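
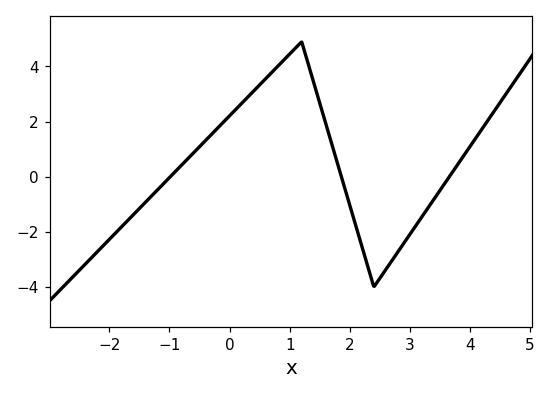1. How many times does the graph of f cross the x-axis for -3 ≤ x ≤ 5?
3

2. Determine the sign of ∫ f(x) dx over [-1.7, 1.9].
positive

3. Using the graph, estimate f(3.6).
-0.2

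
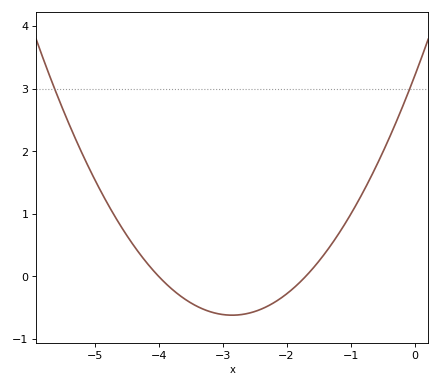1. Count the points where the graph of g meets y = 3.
2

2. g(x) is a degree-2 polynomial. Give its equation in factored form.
y = 0.47(x + 4)(x + 1.7)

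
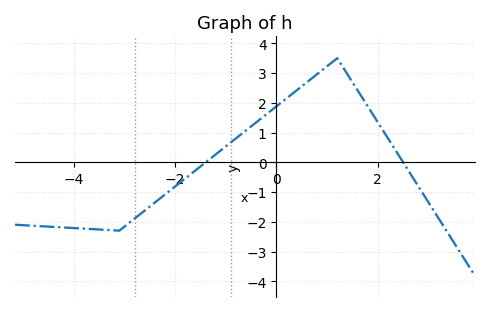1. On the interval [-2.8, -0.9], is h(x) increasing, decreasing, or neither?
increasing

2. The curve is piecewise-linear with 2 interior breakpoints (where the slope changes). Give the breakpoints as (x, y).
(-3.1, -2.3); (1.2, 3.5)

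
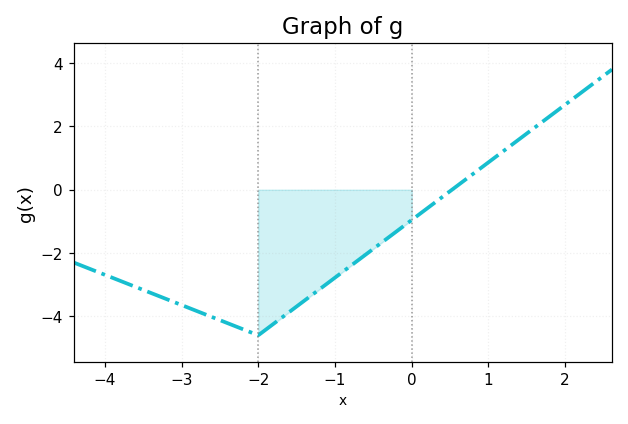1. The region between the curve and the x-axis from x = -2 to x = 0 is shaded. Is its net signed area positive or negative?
negative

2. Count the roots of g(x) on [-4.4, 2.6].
1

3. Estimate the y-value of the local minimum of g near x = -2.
-4.6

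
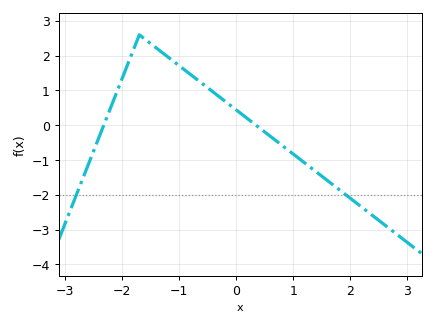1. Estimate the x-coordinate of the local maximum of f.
-1.7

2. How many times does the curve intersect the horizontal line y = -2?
2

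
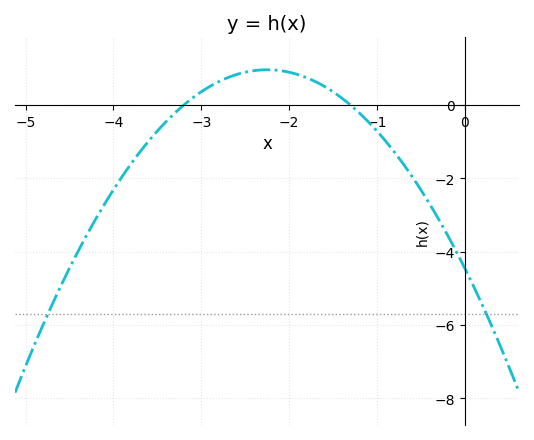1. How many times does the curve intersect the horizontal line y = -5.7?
2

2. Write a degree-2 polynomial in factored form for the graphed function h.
y = -1.07(x + 3.2)(x + 1.3)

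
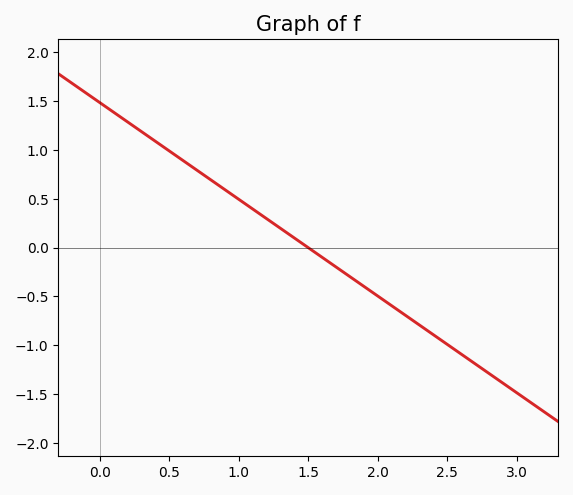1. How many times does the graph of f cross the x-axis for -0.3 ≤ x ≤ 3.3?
1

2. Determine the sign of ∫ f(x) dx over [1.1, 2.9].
negative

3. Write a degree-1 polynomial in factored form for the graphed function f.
y = -0.99(x - 1.5)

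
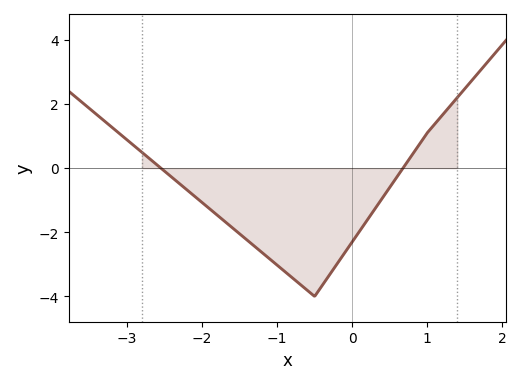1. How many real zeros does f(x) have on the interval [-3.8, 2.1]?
2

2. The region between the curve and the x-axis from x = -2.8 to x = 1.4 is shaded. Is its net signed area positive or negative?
negative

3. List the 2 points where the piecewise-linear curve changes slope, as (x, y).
(-0.5, -4); (1, 1.1)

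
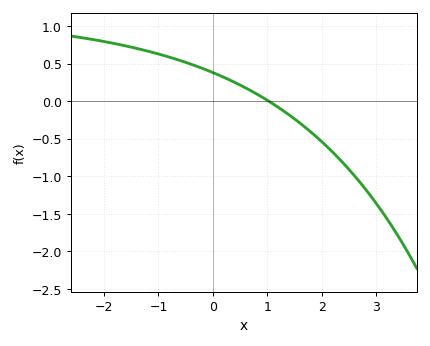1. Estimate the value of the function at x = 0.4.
0.25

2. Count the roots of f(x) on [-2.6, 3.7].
1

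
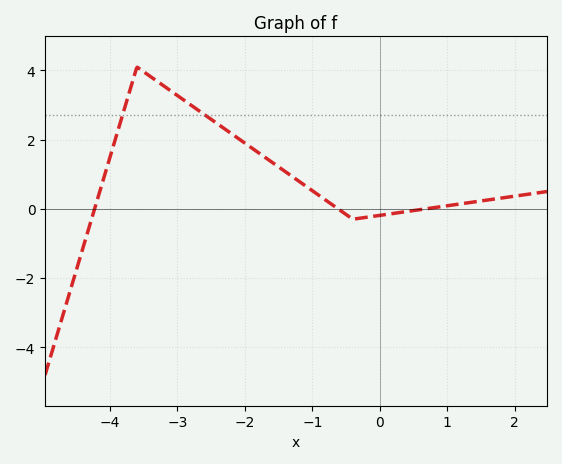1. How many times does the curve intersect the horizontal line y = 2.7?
2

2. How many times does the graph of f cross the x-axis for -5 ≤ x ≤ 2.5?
3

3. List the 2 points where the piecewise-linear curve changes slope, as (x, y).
(-3.6, 4.1); (-0.4, -0.3)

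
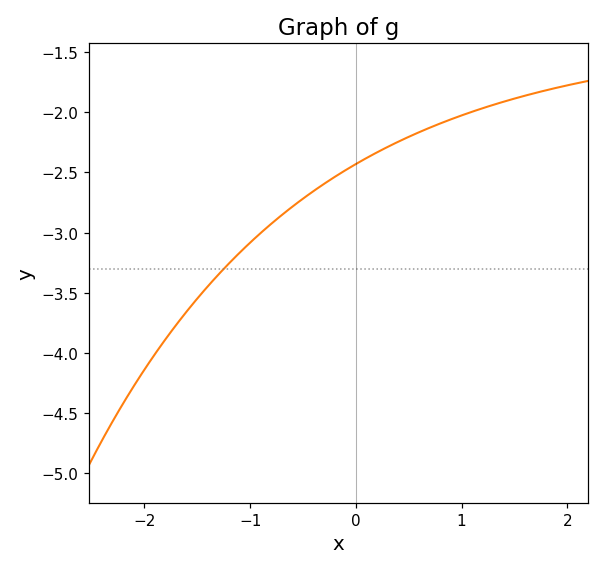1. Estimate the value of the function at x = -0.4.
-2.65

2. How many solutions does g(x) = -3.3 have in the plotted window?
1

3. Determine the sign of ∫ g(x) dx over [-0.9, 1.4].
negative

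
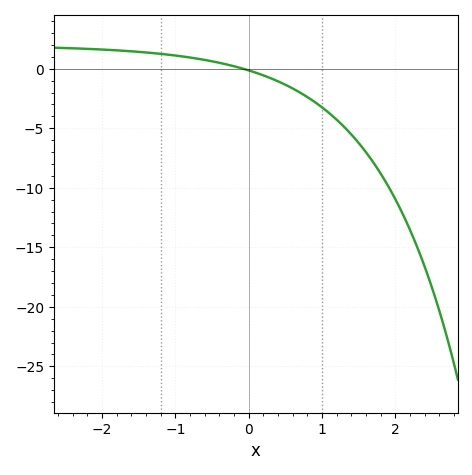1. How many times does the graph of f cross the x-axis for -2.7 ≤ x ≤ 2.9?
1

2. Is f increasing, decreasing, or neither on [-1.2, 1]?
decreasing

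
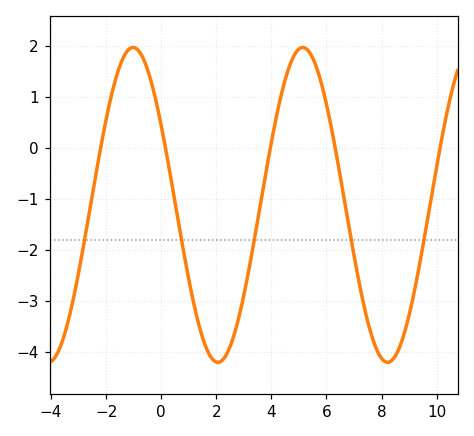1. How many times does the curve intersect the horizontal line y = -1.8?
5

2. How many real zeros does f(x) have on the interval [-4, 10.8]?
5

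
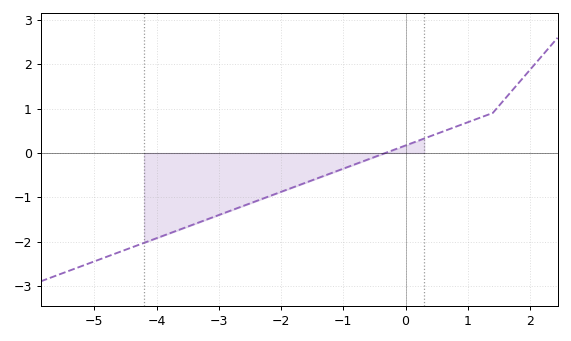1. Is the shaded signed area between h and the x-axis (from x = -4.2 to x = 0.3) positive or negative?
negative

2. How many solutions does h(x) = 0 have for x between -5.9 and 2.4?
1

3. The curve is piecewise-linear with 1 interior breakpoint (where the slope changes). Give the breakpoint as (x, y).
(1.4, 0.9)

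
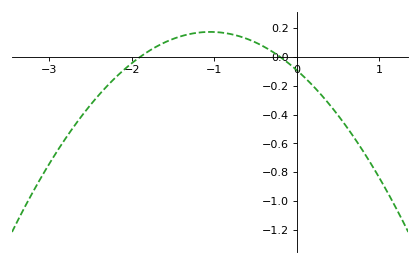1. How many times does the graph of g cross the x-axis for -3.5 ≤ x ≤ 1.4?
2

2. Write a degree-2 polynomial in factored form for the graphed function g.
y = -0.24(x + 1.9)(x + 0.2)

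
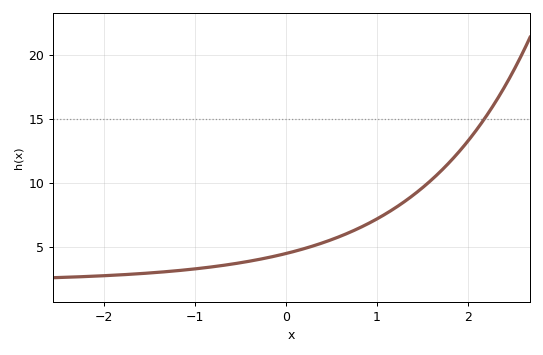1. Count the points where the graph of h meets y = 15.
1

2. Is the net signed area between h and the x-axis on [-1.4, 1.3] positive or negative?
positive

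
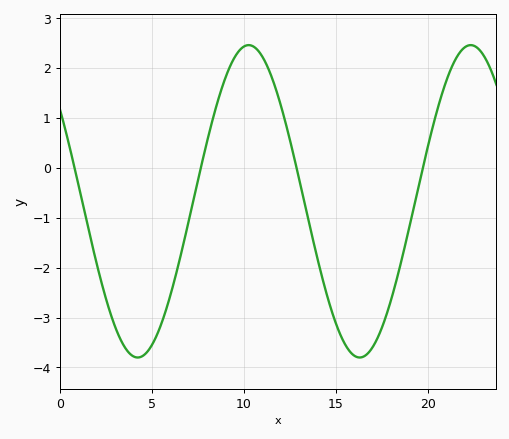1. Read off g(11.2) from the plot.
2.09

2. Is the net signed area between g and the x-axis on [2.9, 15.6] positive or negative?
negative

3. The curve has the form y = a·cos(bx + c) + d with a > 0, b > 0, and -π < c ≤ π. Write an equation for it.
y = 3.13cos(0.52x + 0.952) - 0.67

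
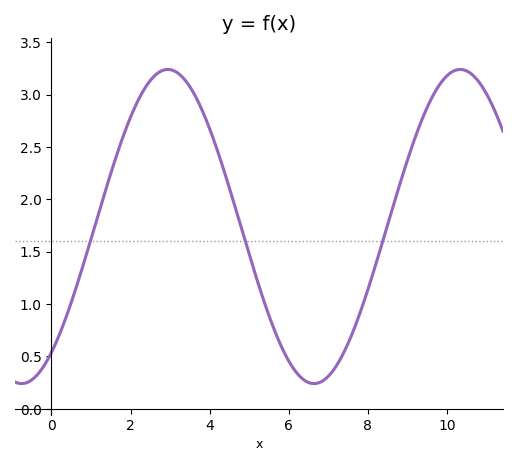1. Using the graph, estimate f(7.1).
0.354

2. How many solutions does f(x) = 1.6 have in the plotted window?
3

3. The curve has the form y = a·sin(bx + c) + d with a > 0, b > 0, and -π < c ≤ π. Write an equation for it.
y = 1.5sin(0.85x - 0.93) + 1.74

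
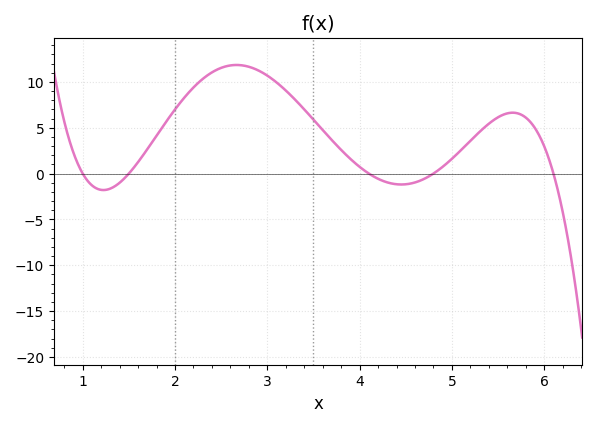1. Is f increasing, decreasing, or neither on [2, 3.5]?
neither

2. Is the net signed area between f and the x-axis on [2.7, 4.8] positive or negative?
positive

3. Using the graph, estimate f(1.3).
-1.64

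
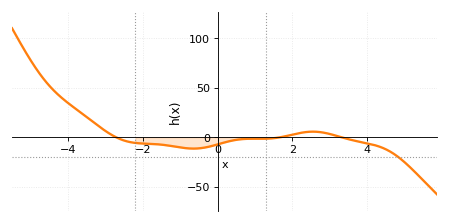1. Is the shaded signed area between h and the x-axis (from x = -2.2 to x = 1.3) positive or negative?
negative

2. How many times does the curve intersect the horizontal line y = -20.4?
1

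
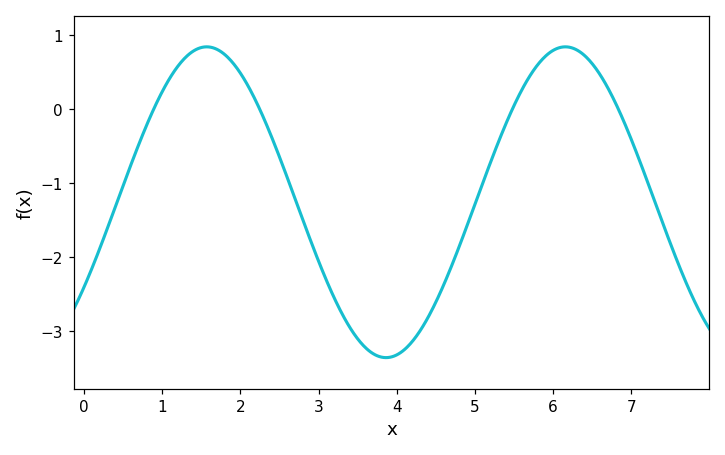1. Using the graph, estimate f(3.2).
-2.6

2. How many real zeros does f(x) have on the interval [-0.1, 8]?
4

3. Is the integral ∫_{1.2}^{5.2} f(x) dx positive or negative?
negative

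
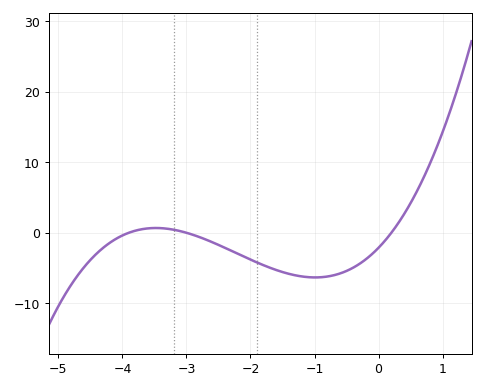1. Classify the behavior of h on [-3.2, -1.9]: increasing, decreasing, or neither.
decreasing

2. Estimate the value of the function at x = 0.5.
4.2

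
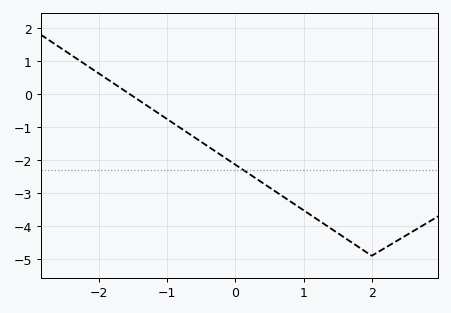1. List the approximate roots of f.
-1.6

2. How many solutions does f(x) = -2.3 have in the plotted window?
1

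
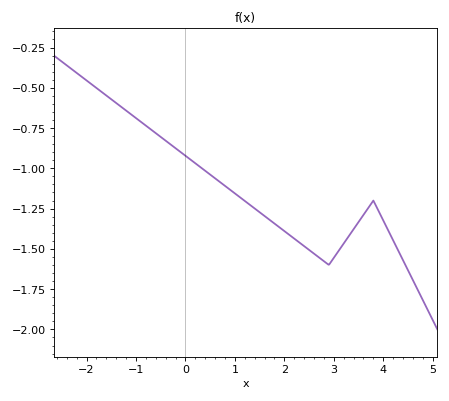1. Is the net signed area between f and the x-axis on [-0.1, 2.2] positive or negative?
negative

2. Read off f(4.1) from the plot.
-1.38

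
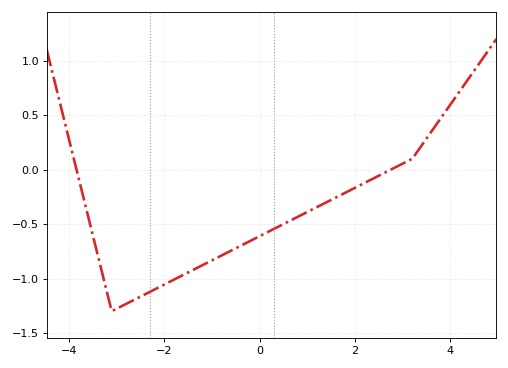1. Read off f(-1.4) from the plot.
-0.922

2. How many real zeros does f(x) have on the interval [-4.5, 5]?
2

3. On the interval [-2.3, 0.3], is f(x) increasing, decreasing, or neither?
increasing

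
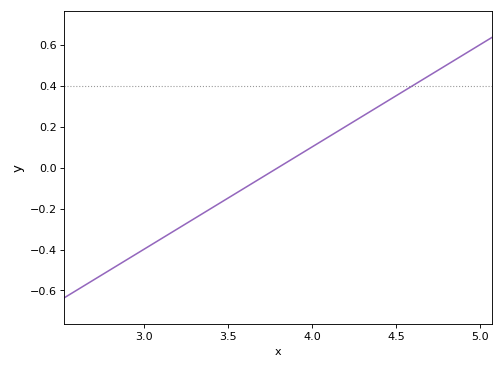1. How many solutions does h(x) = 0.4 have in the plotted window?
1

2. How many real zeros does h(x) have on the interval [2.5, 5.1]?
1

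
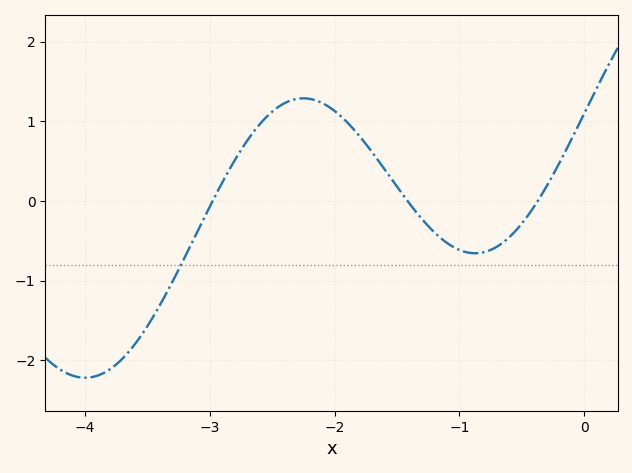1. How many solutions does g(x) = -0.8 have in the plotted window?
1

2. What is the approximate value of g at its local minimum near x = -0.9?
-0.654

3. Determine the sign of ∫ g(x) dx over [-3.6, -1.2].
positive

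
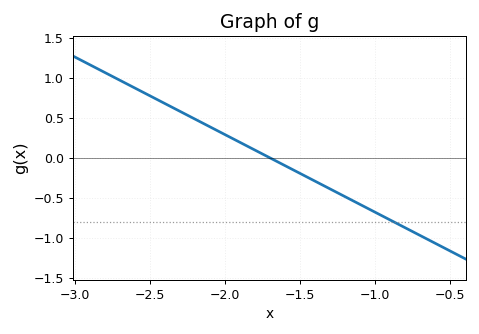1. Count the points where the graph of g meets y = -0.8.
1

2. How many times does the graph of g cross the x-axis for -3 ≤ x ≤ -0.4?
1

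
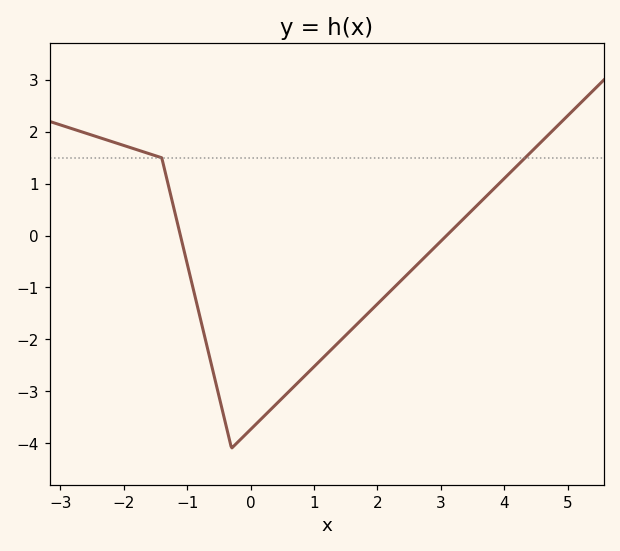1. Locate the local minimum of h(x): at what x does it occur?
-0.4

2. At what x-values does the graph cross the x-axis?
-1.2, 3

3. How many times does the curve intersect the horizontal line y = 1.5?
2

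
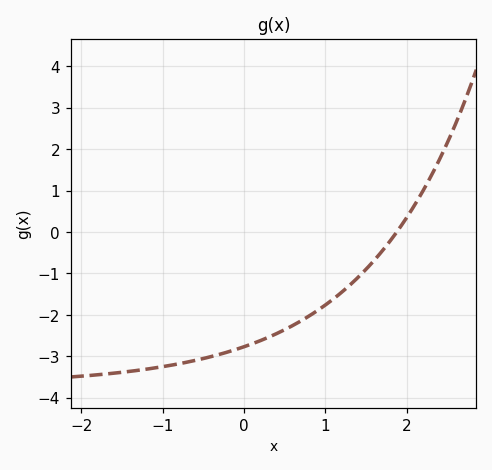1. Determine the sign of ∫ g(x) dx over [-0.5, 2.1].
negative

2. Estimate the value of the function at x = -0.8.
-3.2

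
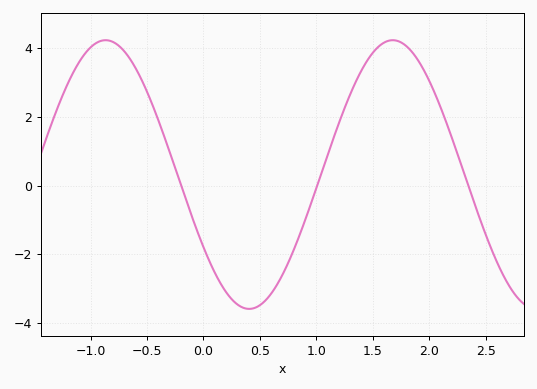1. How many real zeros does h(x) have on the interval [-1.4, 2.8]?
3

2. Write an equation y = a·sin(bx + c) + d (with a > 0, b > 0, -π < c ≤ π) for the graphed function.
y = 3.91sin(2.47x - 2.57) + 0.32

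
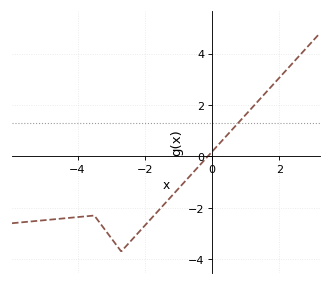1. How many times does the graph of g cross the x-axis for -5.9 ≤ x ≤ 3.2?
1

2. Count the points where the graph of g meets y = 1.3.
1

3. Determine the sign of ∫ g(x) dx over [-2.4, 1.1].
negative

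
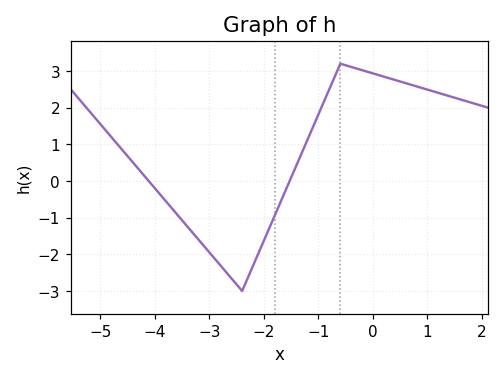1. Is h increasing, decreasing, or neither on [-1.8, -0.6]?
increasing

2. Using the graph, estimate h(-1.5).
0.1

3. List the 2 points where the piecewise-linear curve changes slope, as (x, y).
(-2.4, -3); (-0.6, 3.2)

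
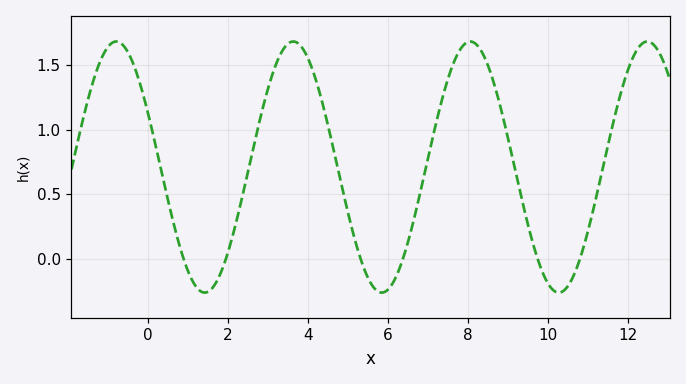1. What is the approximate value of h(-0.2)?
1.35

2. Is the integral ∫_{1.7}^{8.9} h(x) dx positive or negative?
positive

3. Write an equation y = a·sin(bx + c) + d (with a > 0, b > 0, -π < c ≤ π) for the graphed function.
y = 0.97sin(1.42x + 2.7) + 0.71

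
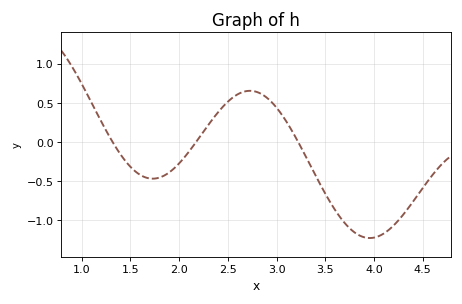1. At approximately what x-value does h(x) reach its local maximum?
2.73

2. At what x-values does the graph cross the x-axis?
1.32, 2.17, 3.22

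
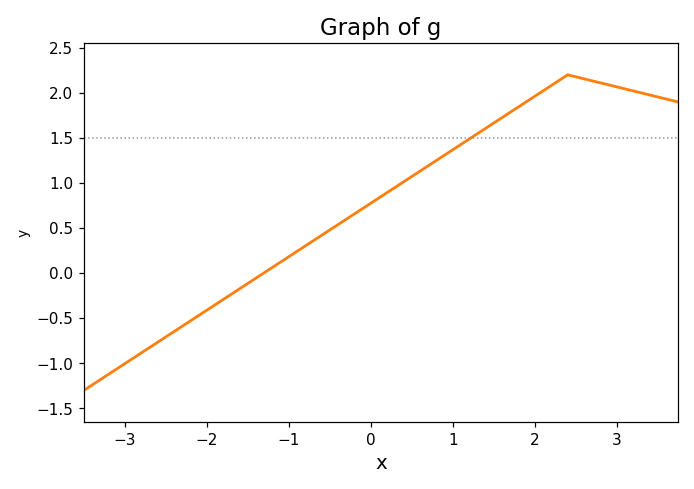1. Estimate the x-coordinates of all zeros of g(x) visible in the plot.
-1.31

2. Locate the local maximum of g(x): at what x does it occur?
2.4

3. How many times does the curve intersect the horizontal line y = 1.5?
1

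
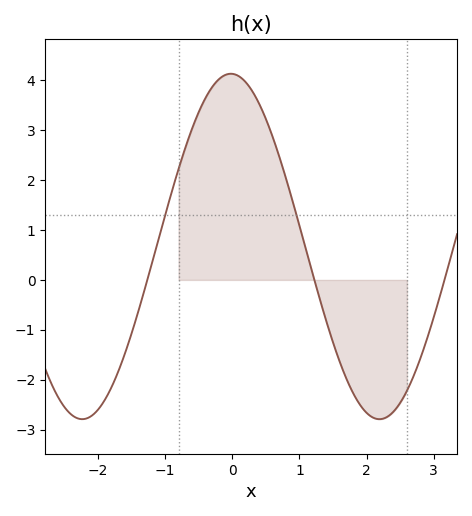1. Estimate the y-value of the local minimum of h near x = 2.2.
-2.8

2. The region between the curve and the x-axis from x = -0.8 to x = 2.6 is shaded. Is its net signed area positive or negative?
positive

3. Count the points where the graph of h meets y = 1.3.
2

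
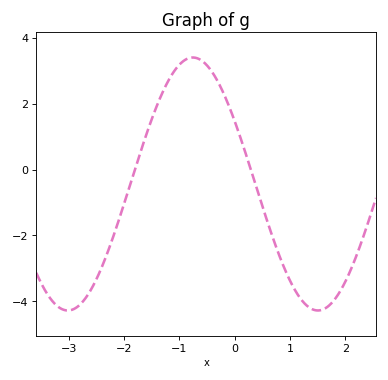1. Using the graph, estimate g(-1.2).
2.69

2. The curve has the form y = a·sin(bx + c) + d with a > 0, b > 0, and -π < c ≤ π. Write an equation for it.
y = 3.84sin(1.39x + 2.62) - 0.44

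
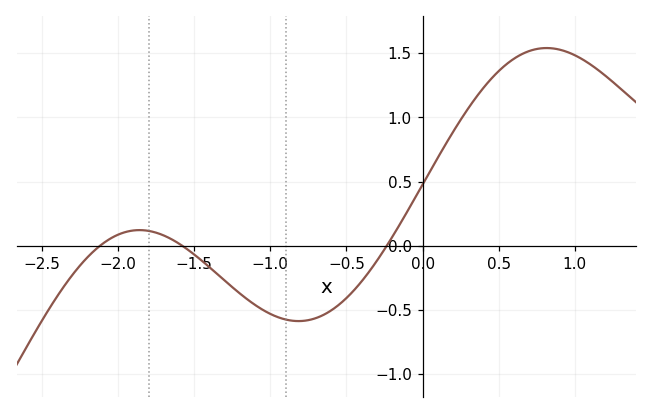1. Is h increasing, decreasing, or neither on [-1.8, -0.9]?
decreasing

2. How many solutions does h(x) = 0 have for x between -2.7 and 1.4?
3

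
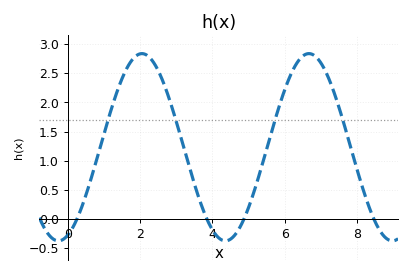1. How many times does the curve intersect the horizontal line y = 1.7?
4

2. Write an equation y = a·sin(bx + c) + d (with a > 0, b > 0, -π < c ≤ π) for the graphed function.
y = 1.61sin(1.4x - 1.2) + 1.23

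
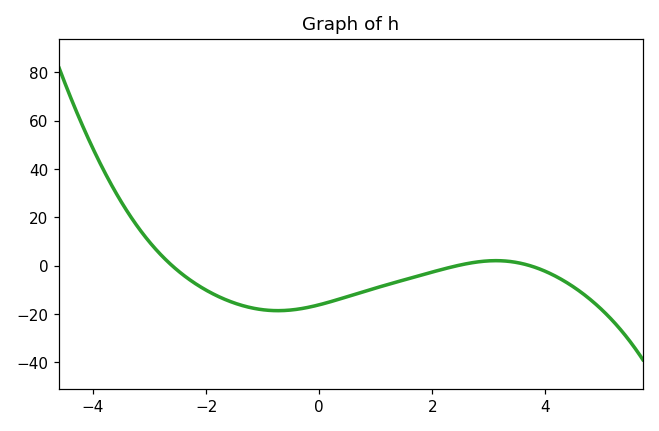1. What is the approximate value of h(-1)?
-18.2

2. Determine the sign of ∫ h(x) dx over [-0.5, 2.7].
negative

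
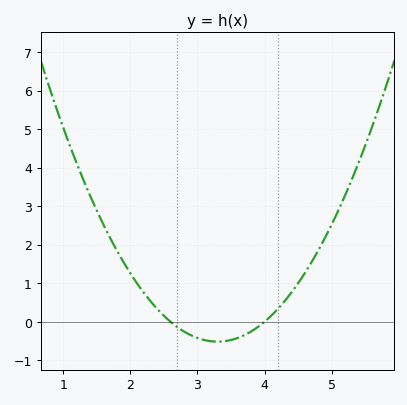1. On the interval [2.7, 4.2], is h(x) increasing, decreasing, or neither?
neither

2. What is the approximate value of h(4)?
0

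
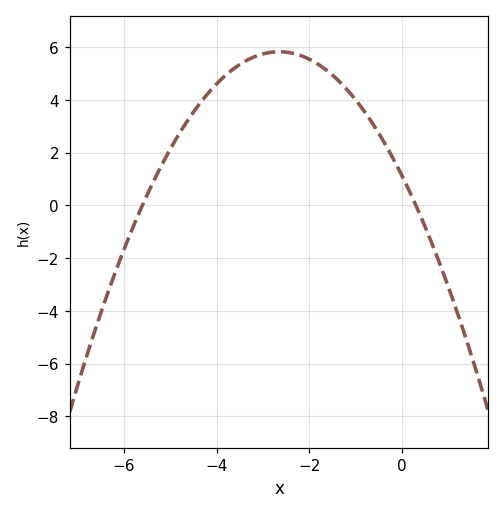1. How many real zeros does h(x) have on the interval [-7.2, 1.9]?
2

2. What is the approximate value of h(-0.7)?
3.2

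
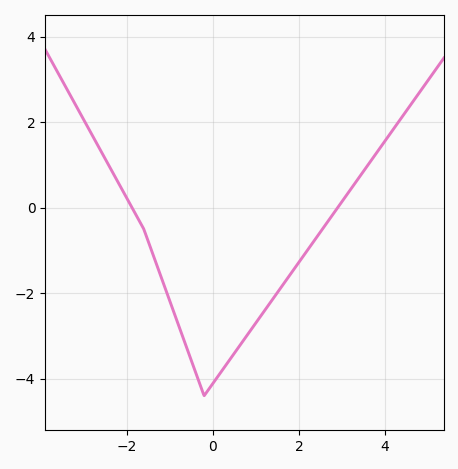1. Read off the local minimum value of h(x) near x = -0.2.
-4.4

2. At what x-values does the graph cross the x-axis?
-1.8, 2.8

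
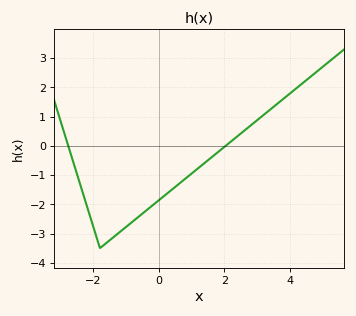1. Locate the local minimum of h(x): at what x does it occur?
-1.8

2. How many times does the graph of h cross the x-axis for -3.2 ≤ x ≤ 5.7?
2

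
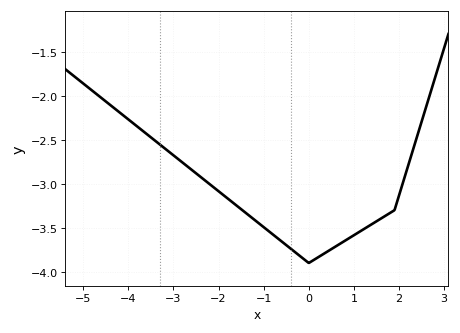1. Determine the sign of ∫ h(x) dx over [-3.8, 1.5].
negative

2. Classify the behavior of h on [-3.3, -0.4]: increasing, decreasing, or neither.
decreasing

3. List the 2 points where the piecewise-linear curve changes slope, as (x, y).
(0, -3.9); (1.9, -3.3)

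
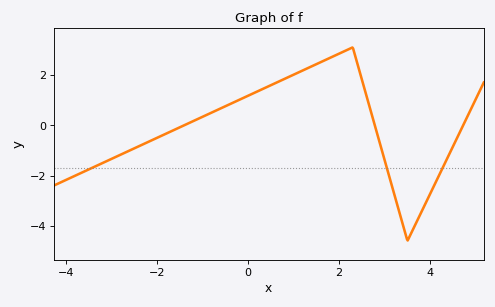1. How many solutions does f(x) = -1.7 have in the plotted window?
3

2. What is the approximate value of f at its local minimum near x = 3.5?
-4.6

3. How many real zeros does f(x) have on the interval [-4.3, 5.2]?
3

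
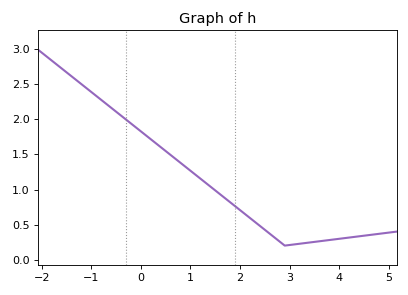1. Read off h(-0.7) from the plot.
2.2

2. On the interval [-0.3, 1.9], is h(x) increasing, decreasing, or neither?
decreasing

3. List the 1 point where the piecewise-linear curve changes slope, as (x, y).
(2.9, 0.2)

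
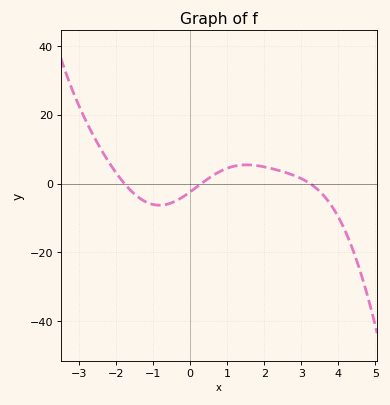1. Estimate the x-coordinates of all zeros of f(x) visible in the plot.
-1.77, 0.296, 3.24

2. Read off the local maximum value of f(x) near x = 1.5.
5.49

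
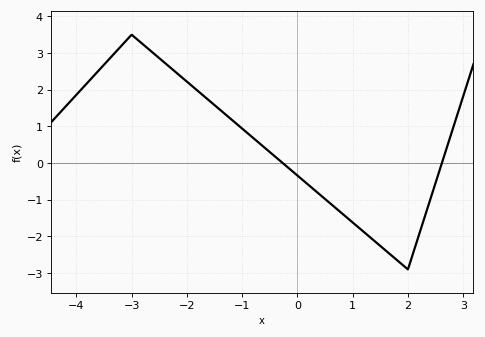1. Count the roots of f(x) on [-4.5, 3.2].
2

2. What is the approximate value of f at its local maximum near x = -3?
3.5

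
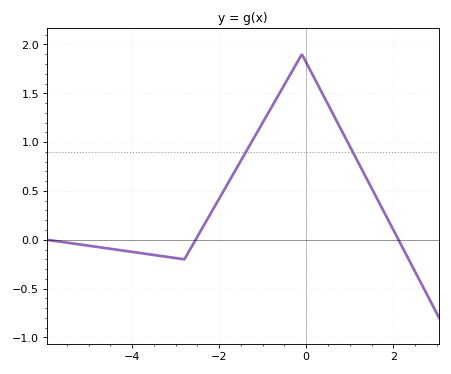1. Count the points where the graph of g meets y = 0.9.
2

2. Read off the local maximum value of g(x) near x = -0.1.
1.9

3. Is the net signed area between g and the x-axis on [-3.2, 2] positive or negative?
positive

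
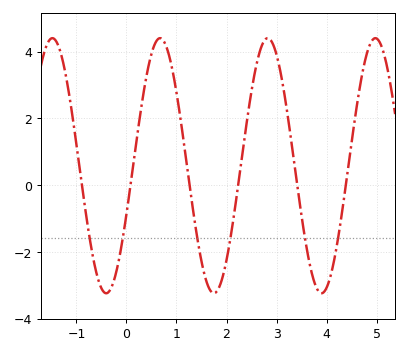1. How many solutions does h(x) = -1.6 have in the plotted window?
6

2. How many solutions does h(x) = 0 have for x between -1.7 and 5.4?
6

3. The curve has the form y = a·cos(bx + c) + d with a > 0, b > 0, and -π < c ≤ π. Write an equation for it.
y = 3.82cos(2.9x - 2) + 0.58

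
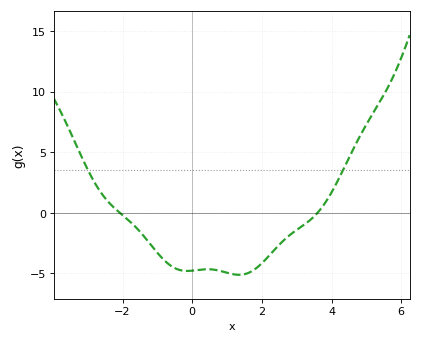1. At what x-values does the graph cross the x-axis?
-2.08, 3.6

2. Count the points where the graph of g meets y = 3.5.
2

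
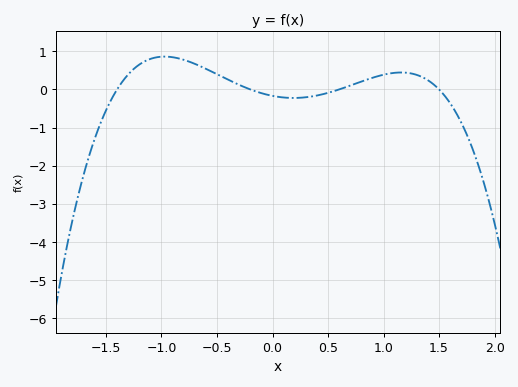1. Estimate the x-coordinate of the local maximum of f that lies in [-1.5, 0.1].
-1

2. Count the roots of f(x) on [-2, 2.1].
4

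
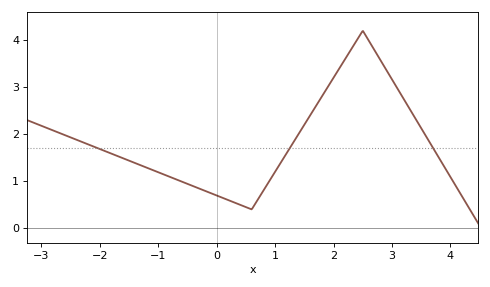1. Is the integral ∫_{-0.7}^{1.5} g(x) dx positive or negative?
positive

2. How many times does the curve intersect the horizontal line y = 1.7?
3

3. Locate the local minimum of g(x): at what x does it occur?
0.6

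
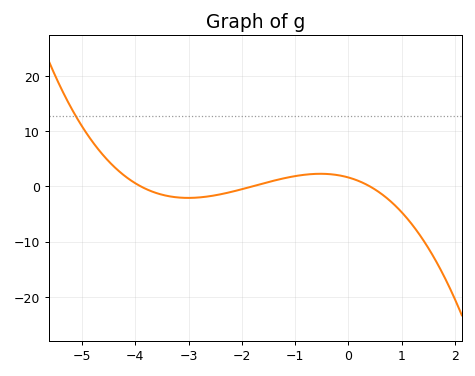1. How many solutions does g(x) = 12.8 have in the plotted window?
1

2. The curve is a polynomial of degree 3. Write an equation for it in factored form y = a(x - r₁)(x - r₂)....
y = -0.57(x + 3.9)(x + 1.8)(x - 0.4)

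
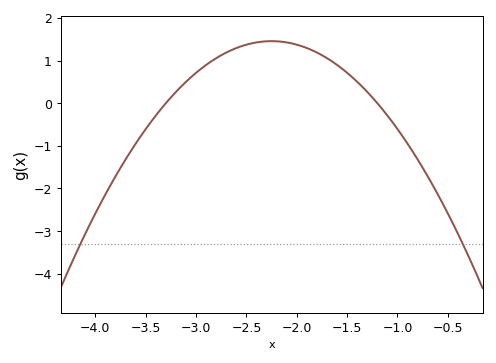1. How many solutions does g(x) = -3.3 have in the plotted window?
2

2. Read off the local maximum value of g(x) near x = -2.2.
1.5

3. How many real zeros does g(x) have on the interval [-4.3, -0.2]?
2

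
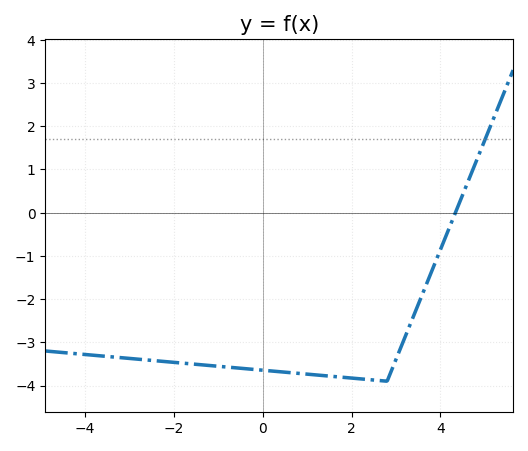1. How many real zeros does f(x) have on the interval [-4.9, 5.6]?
1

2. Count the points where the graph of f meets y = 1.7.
1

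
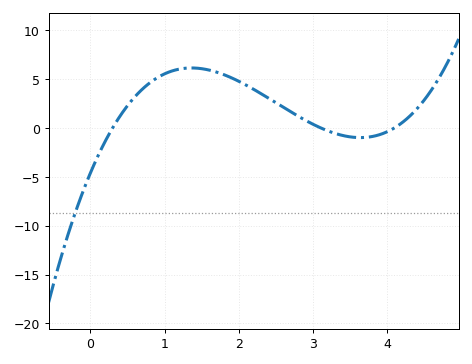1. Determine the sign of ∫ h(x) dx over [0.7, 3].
positive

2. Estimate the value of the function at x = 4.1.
0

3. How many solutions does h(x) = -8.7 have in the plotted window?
1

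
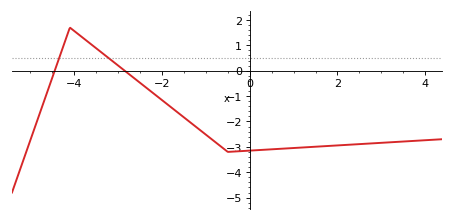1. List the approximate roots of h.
-4.44, -2.85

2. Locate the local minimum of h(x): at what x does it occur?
-0.496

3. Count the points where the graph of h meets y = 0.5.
2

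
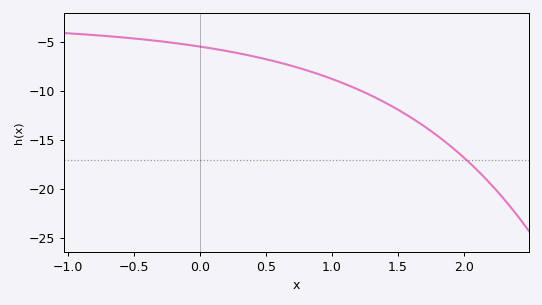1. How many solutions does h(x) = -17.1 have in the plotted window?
1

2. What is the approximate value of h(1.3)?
-10.5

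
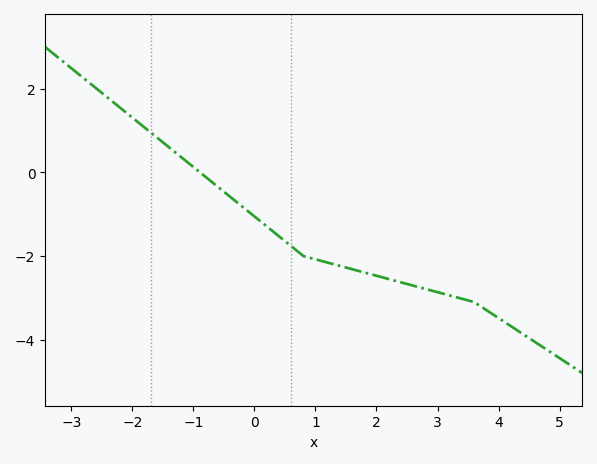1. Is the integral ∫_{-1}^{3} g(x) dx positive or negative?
negative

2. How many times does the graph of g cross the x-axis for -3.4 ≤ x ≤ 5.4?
1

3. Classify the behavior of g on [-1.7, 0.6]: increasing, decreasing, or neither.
decreasing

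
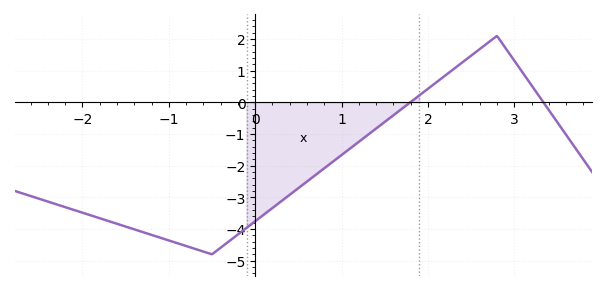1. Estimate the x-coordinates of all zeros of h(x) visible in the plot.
1.8, 3.3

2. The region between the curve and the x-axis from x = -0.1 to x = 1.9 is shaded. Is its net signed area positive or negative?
negative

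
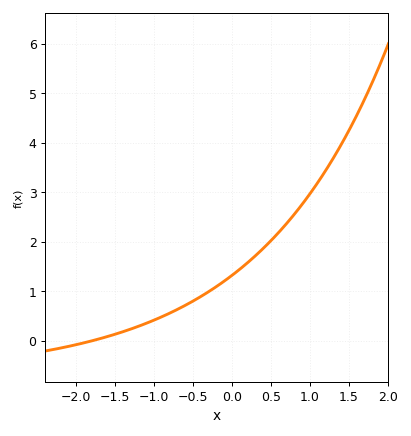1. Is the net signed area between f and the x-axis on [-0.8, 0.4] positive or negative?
positive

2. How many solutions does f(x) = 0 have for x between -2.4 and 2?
1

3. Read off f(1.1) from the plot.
3.19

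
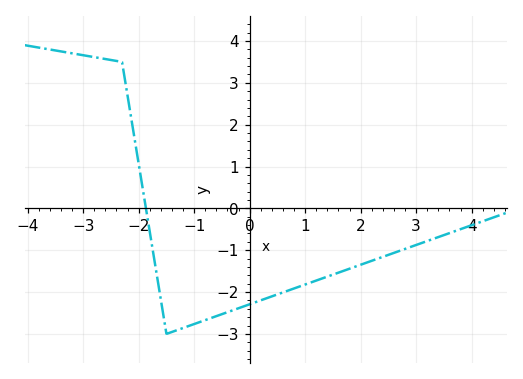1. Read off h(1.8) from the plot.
-1.4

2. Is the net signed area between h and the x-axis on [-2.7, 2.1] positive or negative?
negative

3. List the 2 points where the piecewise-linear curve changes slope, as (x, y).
(-2.3, 3.5); (-1.5, -3)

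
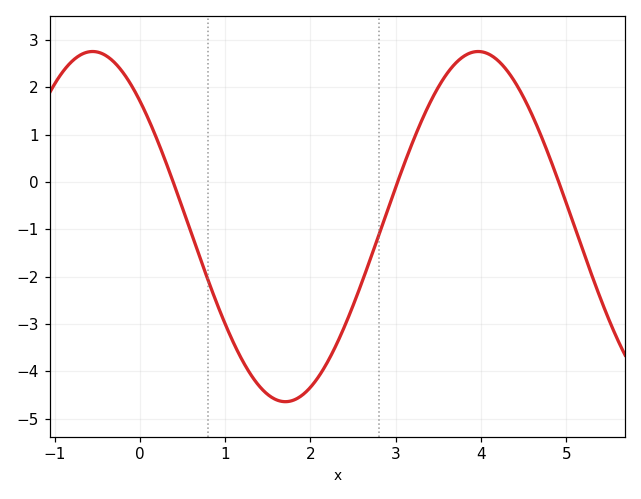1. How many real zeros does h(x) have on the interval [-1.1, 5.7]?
3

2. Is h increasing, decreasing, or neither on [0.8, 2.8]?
neither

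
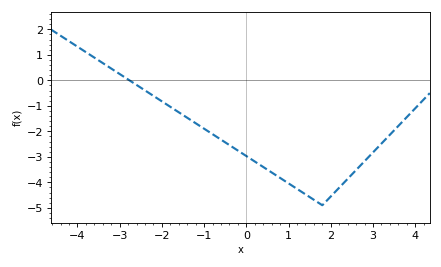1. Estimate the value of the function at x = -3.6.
0.892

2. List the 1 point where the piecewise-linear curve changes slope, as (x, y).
(1.8, -4.9)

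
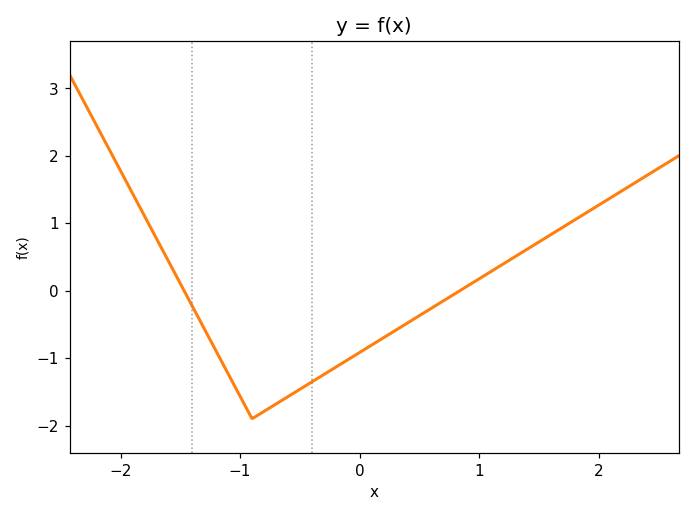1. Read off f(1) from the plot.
0.175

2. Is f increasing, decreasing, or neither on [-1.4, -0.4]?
neither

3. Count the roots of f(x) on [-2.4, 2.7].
2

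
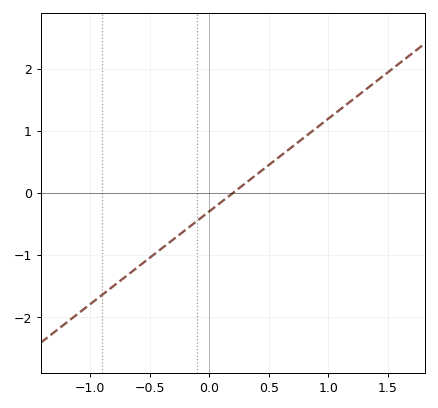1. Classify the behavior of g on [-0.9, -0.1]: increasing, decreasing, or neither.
increasing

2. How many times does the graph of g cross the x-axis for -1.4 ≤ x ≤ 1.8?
1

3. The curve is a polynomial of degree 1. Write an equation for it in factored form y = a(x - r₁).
y = 1.49(x - 0.2)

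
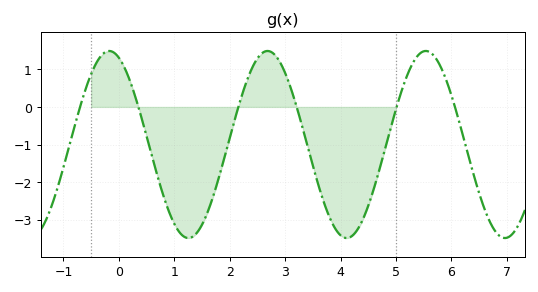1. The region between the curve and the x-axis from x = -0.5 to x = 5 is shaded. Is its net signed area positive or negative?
negative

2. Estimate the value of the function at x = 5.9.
0.7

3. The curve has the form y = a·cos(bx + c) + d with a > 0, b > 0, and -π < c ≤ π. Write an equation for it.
y = 2.49cos(2.2x + 0.38) - 1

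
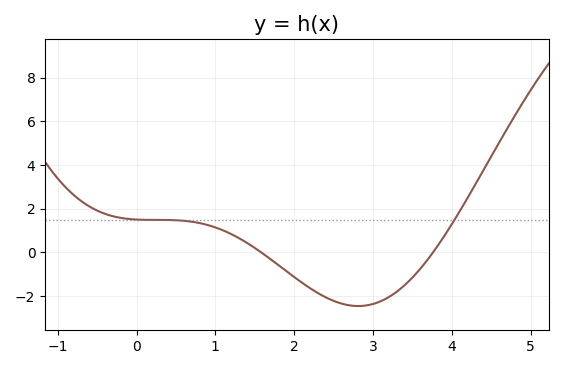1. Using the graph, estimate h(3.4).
-1.4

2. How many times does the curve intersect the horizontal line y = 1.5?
2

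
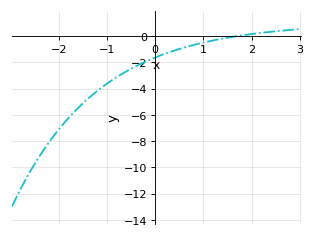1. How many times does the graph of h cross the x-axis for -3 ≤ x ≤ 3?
1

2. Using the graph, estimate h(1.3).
-0.26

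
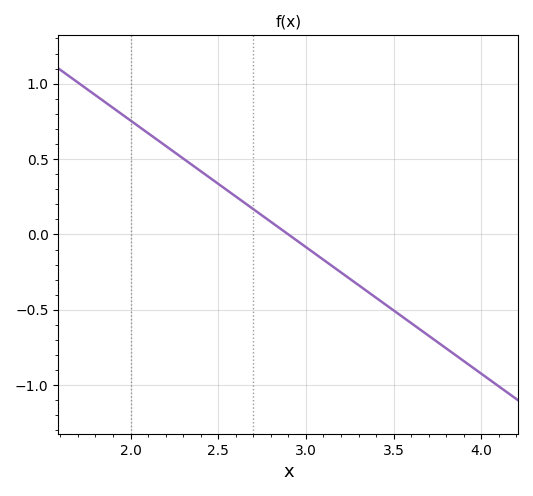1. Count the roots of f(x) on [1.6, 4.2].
1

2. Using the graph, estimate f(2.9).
0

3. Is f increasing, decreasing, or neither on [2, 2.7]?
decreasing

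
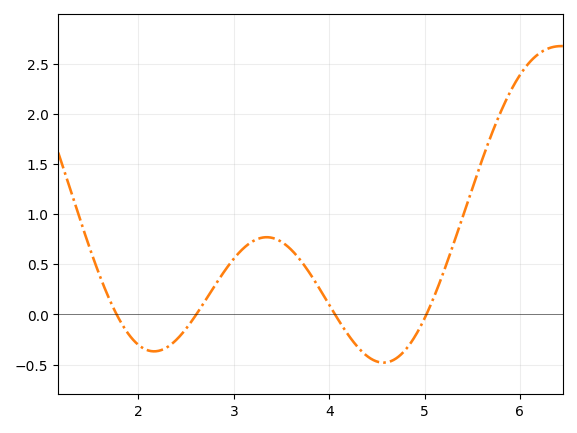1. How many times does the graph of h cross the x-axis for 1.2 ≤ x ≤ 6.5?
4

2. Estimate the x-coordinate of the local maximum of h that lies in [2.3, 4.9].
3.34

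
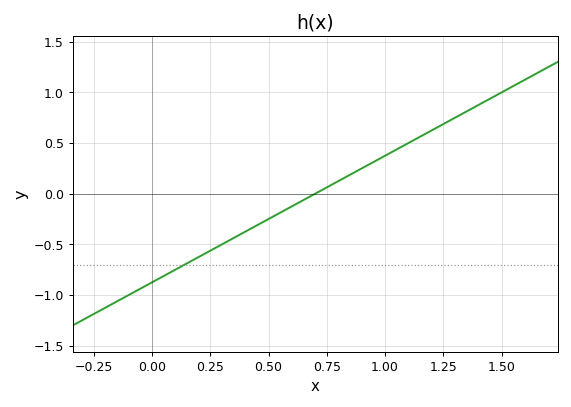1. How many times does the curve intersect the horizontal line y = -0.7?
1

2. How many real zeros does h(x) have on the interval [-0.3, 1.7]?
1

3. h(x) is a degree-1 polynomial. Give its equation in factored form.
y = 1.25(x - 0.7)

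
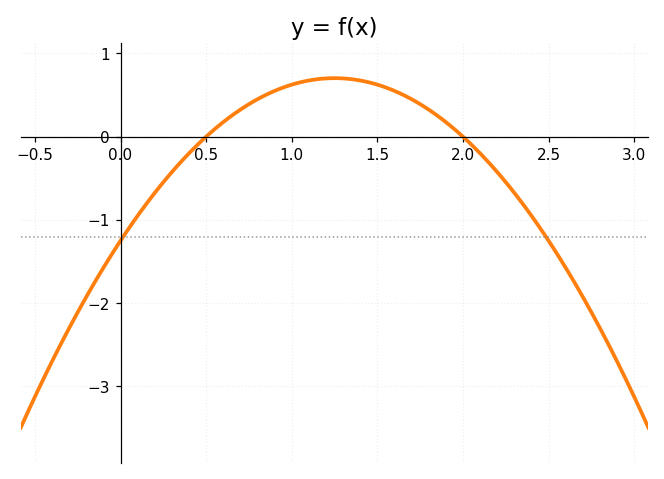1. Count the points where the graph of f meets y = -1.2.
2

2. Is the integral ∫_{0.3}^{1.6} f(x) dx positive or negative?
positive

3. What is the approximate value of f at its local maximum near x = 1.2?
0.7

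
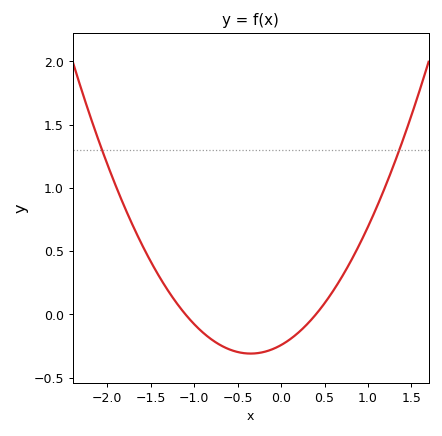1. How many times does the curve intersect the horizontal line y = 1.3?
2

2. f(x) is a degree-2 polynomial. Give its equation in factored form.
y = 0.55(x + 1.1)(x - 0.4)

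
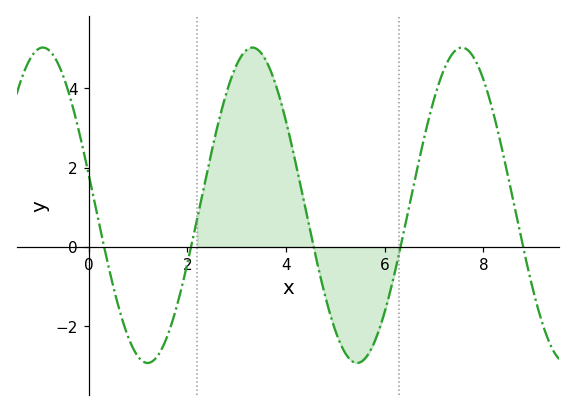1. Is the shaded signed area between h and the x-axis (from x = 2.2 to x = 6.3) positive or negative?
positive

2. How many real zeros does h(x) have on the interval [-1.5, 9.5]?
5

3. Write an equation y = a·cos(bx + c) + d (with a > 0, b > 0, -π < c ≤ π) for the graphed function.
y = 3.97cos(1.5x + 1.4) + 1.05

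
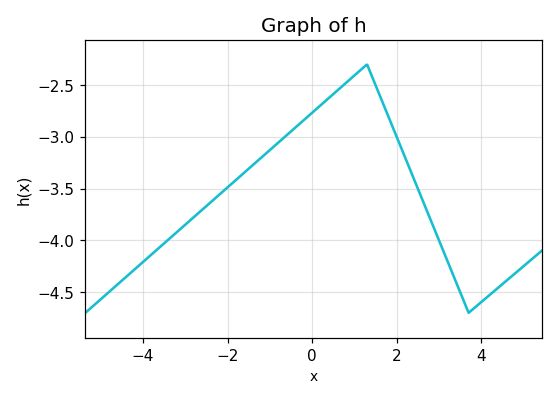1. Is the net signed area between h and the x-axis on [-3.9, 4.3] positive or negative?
negative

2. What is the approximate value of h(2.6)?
-3.6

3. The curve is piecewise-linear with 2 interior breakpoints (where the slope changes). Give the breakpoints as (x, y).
(1.3, -2.3); (3.7, -4.7)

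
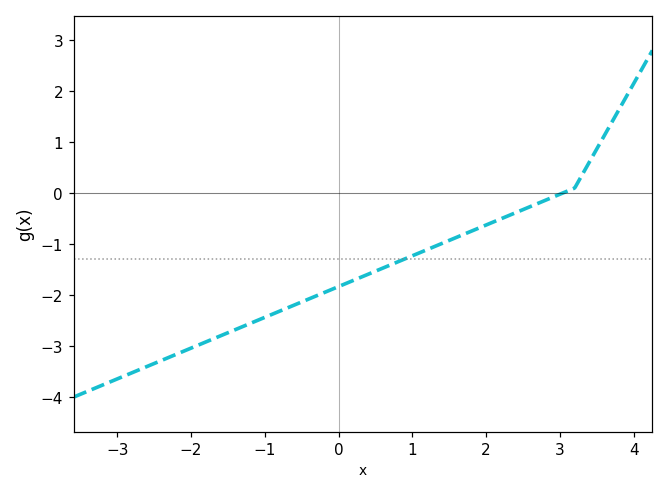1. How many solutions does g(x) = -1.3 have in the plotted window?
1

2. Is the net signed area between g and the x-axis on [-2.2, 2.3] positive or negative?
negative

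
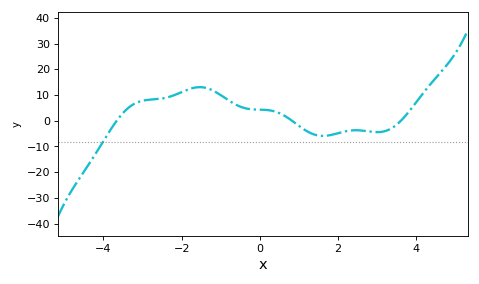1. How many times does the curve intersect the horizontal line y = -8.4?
1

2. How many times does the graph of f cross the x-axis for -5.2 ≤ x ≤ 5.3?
3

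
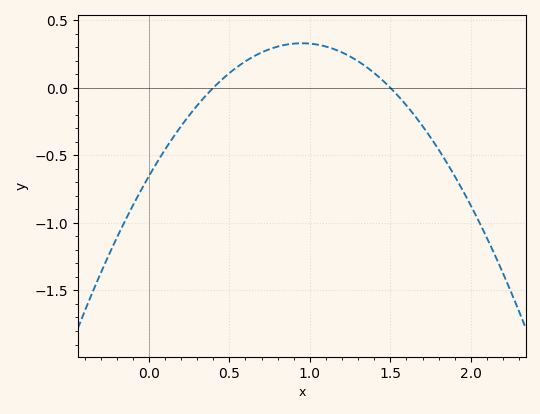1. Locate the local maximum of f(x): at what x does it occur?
0.95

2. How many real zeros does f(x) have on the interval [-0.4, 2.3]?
2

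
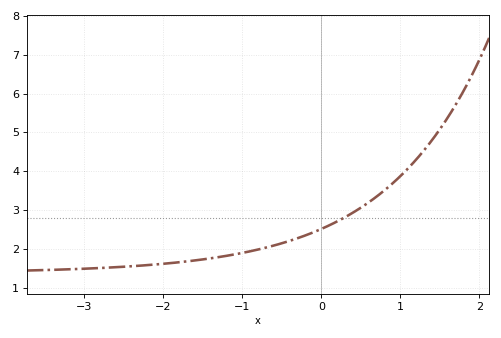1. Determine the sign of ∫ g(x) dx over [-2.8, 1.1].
positive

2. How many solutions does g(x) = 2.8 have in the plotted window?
1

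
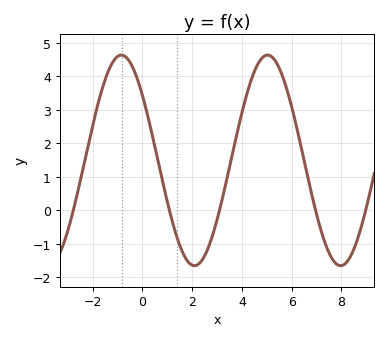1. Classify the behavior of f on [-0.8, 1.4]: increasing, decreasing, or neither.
decreasing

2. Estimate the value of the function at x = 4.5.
4.14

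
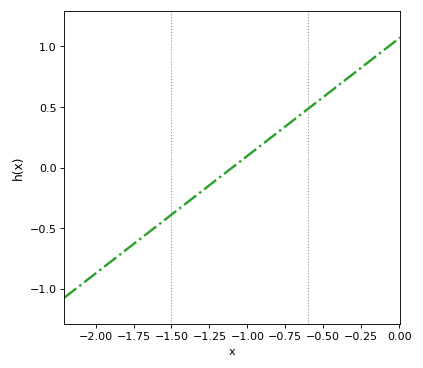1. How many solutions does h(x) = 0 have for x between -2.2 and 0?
1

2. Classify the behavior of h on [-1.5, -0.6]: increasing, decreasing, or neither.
increasing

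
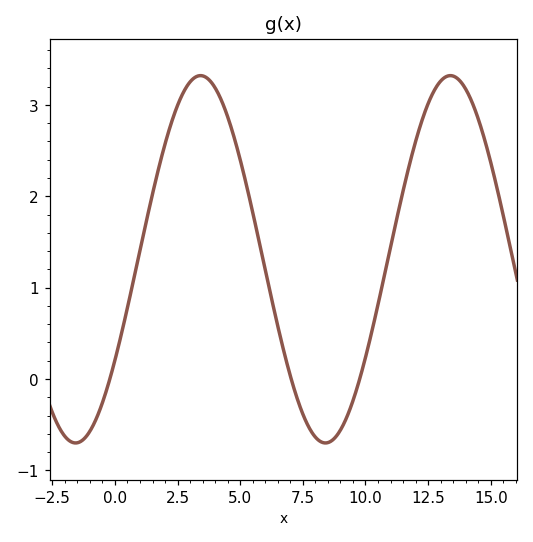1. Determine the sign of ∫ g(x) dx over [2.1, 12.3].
positive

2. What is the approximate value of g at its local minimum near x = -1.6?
-0.7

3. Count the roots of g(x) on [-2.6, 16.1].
3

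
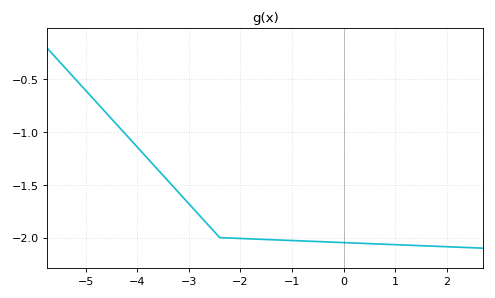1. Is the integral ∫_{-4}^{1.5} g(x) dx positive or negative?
negative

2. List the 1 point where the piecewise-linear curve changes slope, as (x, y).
(-2.4, -2)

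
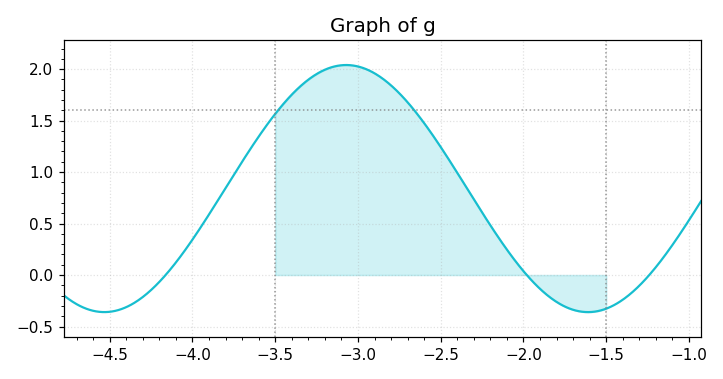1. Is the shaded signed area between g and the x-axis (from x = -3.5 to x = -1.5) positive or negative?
positive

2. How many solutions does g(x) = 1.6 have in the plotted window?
2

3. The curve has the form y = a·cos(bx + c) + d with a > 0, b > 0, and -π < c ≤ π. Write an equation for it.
y = 1.2cos(2.1x + 0.32) + 0.84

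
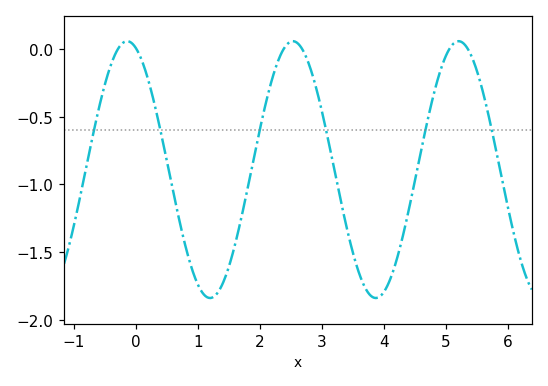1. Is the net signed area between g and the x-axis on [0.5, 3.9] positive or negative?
negative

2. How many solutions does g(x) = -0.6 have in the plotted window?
6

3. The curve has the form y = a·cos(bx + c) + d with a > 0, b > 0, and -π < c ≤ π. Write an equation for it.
y = 0.95cos(2.4x + 0.32) - 0.89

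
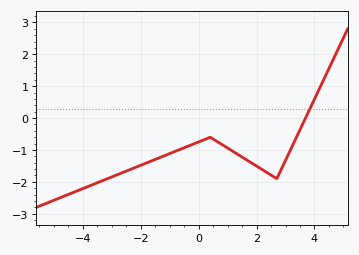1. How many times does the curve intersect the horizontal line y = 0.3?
1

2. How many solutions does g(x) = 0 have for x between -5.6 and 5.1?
1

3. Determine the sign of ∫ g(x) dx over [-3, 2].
negative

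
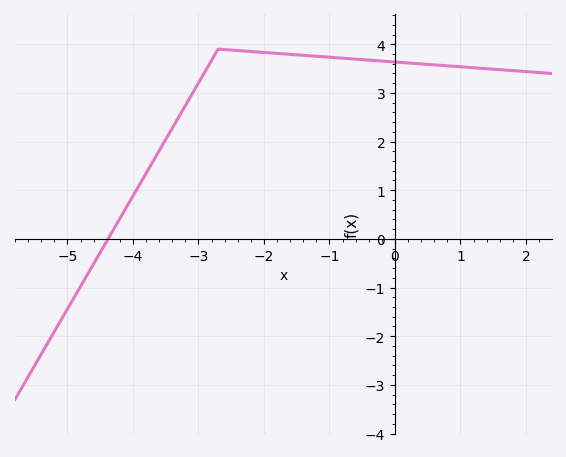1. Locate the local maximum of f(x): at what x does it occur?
-2.7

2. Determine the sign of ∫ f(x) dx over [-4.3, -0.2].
positive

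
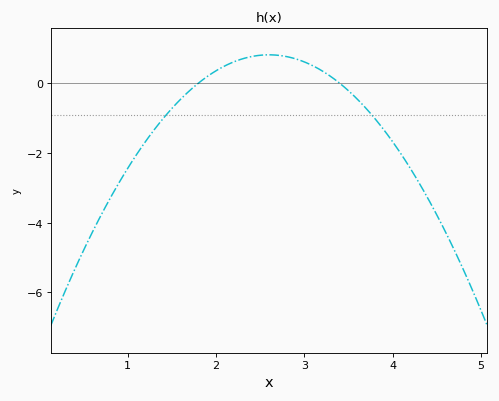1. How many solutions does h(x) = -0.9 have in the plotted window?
2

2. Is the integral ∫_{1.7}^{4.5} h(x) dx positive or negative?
negative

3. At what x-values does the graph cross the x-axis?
1.8, 3.4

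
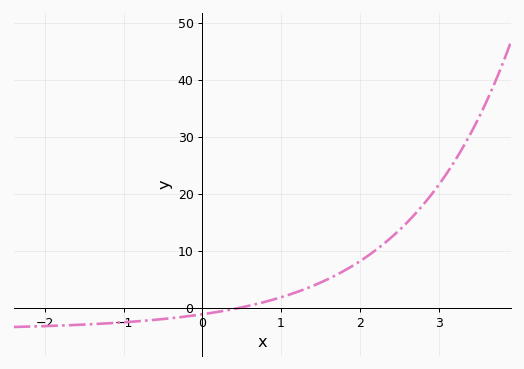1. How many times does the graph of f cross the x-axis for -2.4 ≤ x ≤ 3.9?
1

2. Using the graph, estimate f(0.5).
0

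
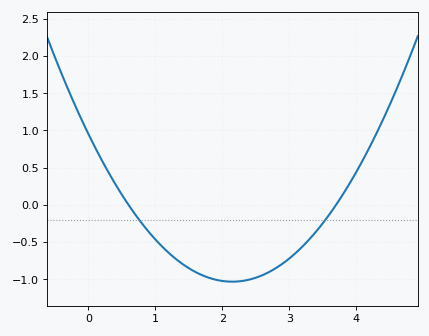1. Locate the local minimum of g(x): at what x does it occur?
2.1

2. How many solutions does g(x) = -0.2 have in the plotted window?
2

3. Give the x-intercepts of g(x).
0.6, 3.7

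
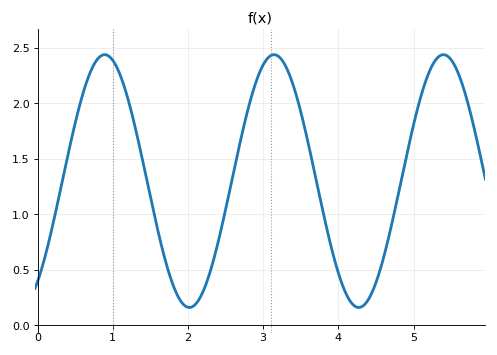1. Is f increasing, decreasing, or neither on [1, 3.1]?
neither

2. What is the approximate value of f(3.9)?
0.718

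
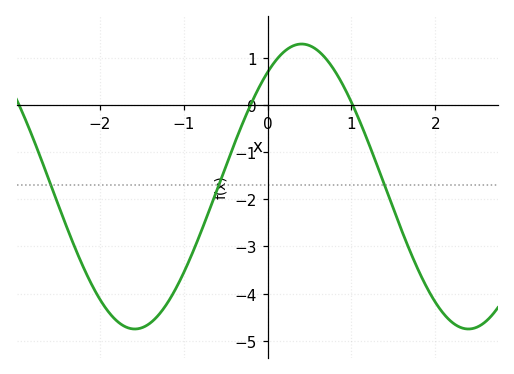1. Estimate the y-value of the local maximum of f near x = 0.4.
1.3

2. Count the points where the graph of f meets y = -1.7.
3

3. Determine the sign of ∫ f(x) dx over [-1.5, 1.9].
negative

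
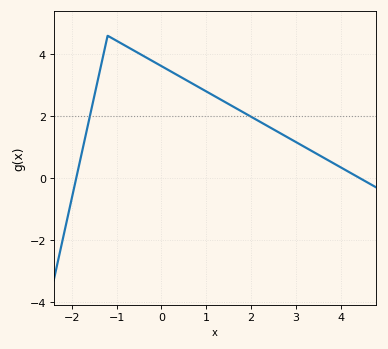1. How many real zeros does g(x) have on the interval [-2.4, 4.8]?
2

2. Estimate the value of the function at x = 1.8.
2.15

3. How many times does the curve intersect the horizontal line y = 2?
2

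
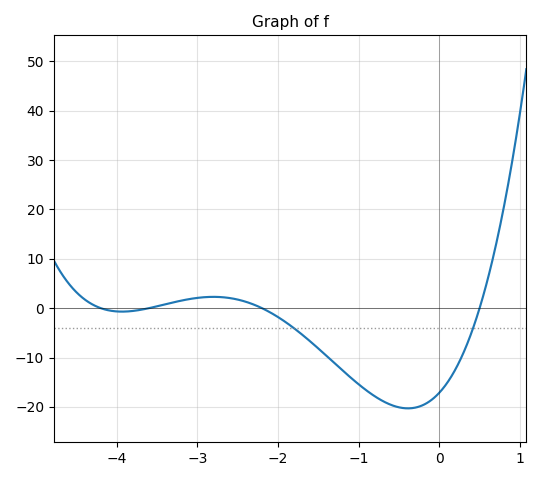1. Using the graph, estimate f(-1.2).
-12.6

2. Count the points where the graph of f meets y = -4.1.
2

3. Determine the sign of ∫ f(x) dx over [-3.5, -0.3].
negative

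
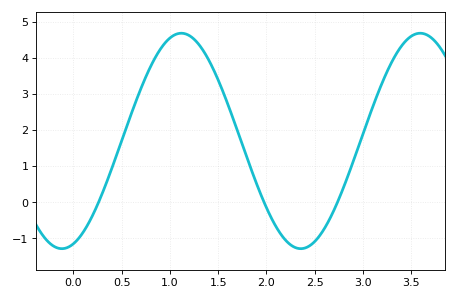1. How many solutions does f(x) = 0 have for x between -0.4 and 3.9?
3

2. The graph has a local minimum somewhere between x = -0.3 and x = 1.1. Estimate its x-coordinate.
-0.118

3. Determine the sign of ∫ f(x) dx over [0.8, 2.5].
positive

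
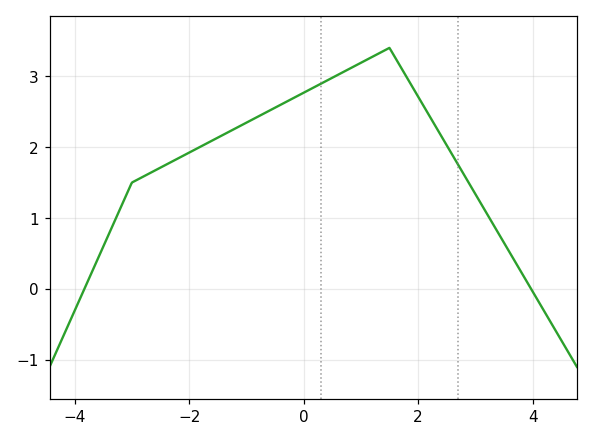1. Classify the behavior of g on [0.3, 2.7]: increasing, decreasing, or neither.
neither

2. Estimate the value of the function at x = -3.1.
1.32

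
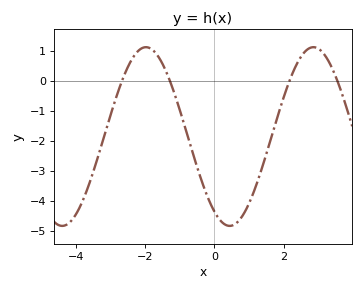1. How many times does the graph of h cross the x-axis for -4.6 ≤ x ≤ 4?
4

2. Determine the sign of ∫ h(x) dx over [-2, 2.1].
negative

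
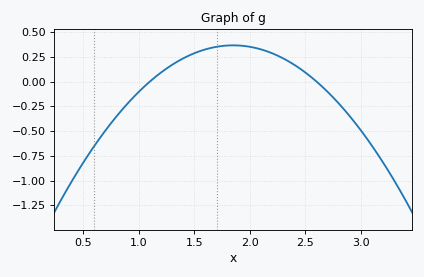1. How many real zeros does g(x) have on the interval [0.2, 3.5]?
2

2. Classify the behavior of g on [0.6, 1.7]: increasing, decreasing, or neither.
increasing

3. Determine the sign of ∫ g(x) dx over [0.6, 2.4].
positive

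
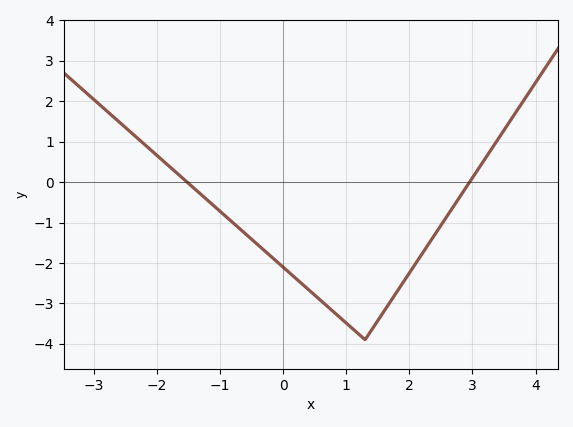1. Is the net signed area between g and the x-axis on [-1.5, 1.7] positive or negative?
negative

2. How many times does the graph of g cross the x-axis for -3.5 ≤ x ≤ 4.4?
2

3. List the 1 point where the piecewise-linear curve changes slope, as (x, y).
(1.3, -3.9)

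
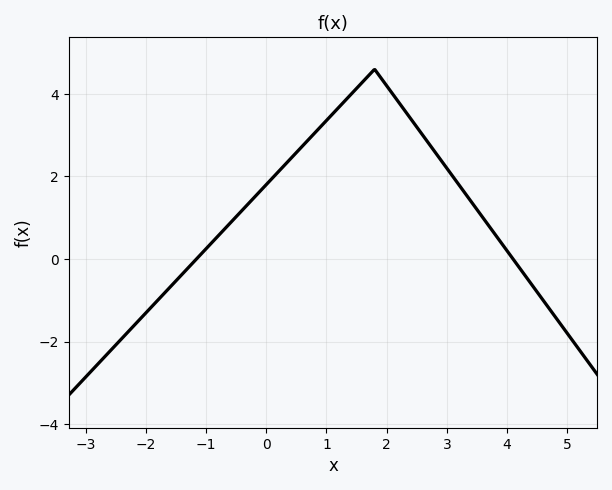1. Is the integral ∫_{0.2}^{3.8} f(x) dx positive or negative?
positive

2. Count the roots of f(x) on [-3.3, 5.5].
2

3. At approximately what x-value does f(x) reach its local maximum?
1.8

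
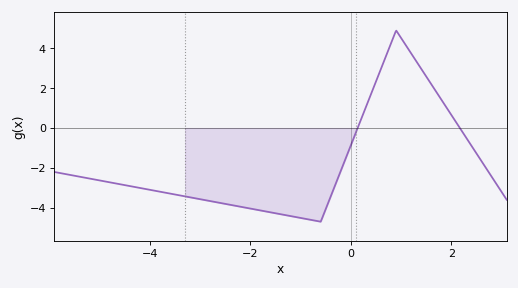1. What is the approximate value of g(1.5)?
2.6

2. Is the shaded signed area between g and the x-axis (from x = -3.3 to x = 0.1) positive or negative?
negative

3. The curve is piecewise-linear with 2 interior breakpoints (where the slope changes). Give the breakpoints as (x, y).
(-0.6, -4.7); (0.9, 4.9)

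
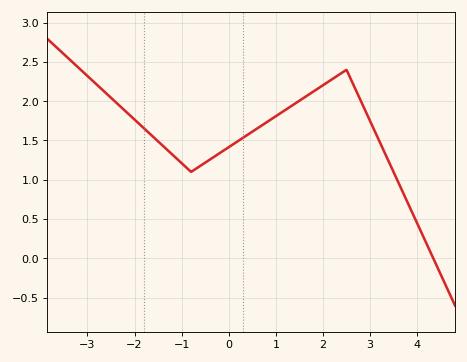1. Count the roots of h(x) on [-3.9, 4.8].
1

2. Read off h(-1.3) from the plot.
1.4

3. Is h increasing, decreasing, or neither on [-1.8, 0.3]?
neither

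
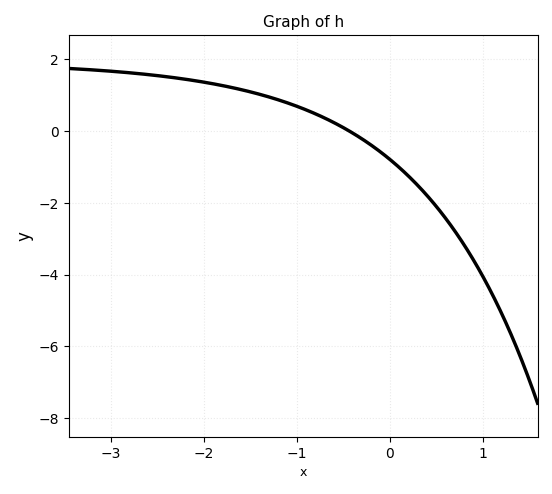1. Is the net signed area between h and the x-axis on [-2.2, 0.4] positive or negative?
positive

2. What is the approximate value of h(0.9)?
-3.6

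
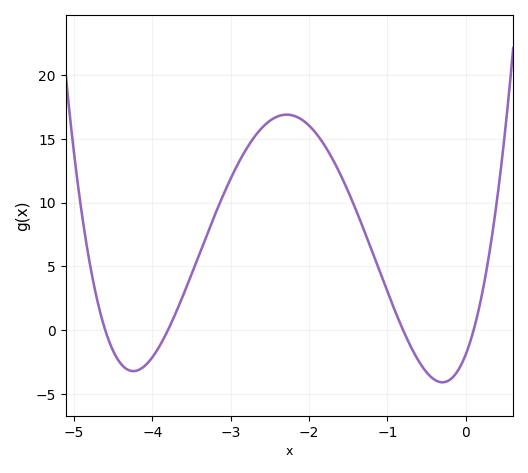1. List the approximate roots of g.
-4.6, -3.8, -0.8, 0.1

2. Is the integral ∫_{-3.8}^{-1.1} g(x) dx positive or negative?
positive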